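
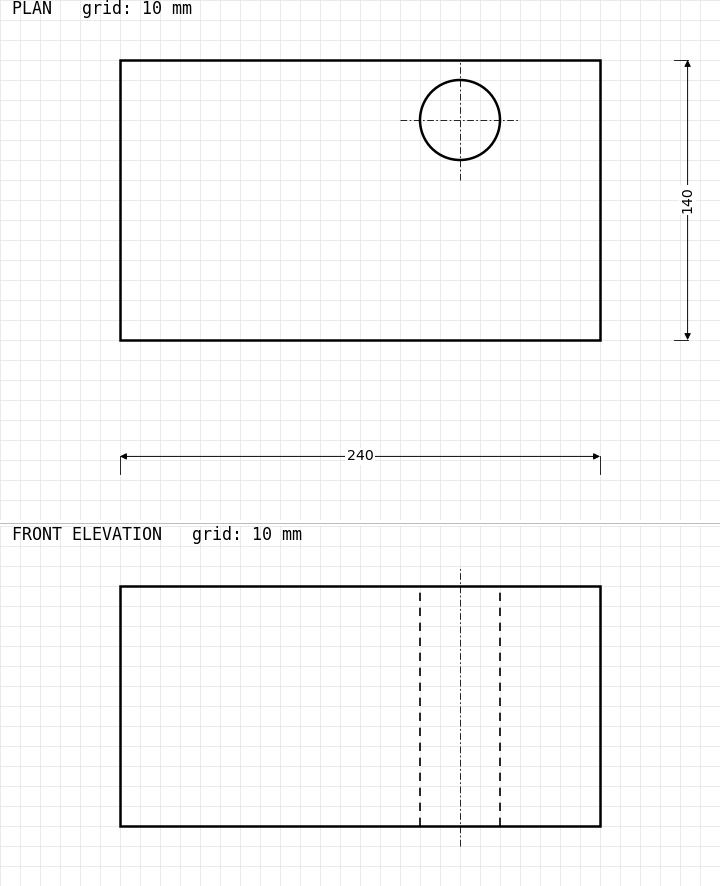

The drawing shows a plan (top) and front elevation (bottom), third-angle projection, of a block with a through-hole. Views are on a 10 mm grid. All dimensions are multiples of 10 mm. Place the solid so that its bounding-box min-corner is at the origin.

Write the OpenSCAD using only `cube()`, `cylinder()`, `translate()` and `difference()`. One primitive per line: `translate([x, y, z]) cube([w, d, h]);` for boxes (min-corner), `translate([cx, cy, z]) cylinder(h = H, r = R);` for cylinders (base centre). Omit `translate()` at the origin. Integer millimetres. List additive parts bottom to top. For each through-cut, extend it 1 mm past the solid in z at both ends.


difference() {
  cube([240, 140, 120]);
  translate([170, 110, -1]) cylinder(h = 122, r = 20);
}


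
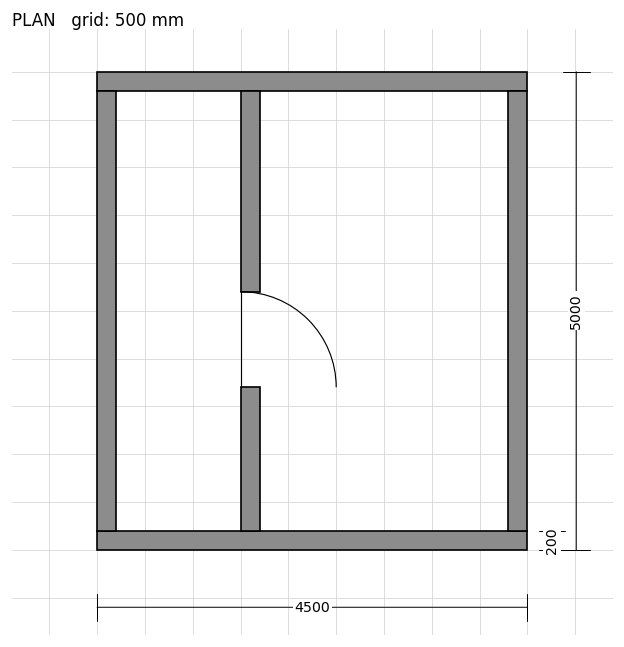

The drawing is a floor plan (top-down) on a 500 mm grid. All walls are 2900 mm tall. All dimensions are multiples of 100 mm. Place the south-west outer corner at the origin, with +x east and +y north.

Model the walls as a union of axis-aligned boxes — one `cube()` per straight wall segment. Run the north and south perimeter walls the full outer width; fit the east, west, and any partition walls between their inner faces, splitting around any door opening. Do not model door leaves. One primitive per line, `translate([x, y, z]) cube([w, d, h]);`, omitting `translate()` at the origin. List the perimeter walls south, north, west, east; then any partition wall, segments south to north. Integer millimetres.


cube([4500, 200, 2900]);
translate([0, 4800, 0]) cube([4500, 200, 2900]);
translate([0, 200, 0]) cube([200, 4600, 2900]);
translate([4300, 200, 0]) cube([200, 4600, 2900]);
translate([1500, 200, 0]) cube([200, 1500, 2900]);
translate([1500, 2700, 0]) cube([200, 2100, 2900]);


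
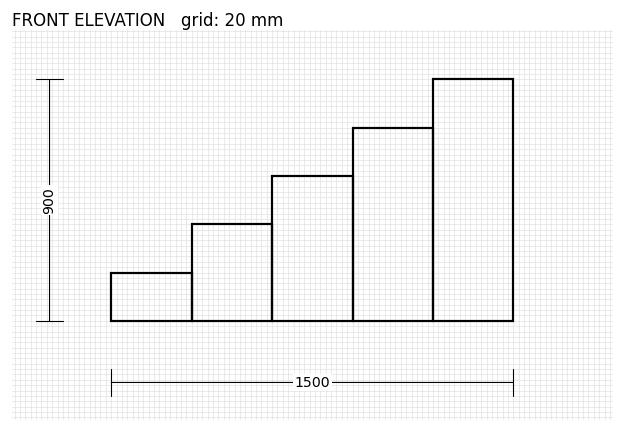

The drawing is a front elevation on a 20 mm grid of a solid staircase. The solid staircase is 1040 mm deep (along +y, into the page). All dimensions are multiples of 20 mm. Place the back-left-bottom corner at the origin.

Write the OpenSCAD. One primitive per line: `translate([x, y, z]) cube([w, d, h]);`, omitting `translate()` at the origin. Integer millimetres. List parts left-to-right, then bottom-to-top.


cube([300, 1040, 180]);
translate([300, 0, 0]) cube([300, 1040, 360]);
translate([600, 0, 0]) cube([300, 1040, 540]);
translate([900, 0, 0]) cube([300, 1040, 720]);
translate([1200, 0, 0]) cube([300, 1040, 900]);


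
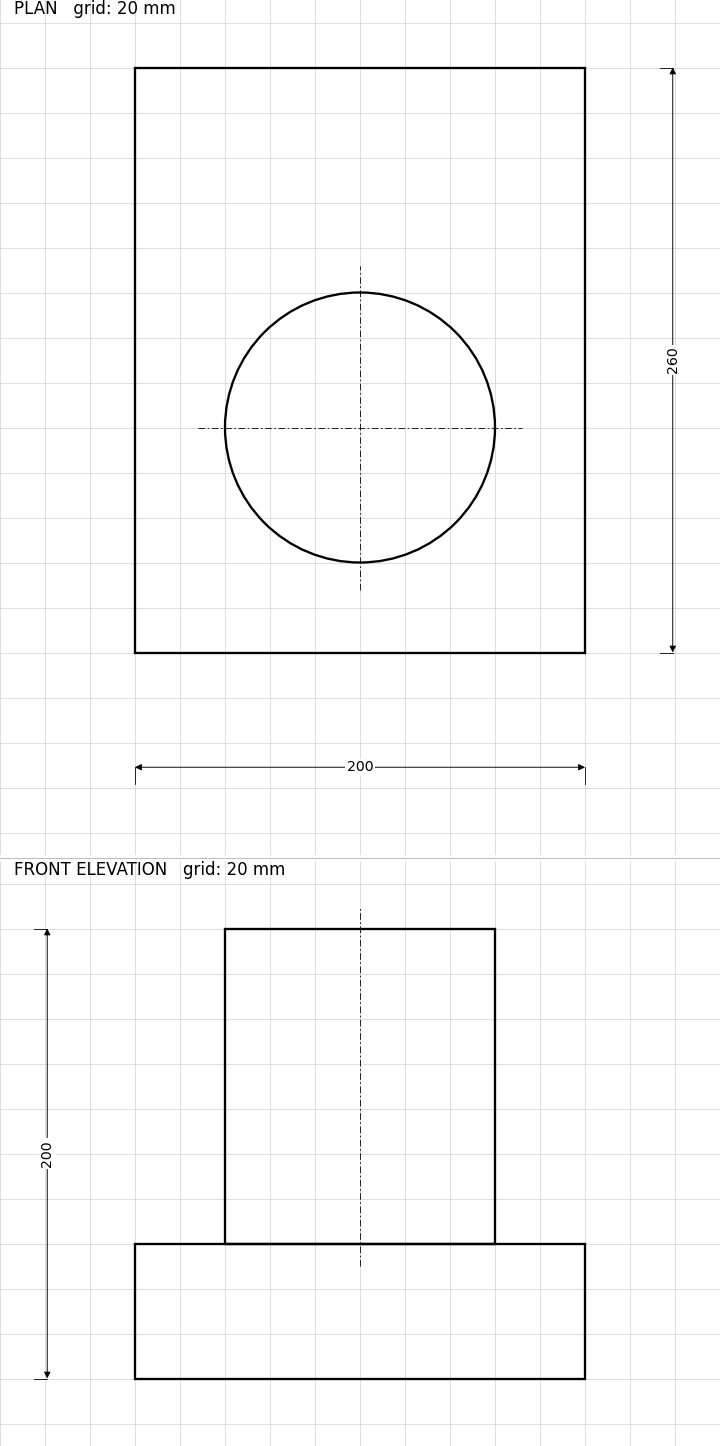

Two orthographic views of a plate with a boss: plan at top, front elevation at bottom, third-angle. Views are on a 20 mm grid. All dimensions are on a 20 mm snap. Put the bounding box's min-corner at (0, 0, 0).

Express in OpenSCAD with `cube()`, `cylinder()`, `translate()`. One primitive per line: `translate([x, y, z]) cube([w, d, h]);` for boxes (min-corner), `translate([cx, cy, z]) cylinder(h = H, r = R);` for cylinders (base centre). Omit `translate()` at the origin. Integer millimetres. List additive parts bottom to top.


cube([200, 260, 60]);
translate([100, 100, 60]) cylinder(h = 140, r = 60);


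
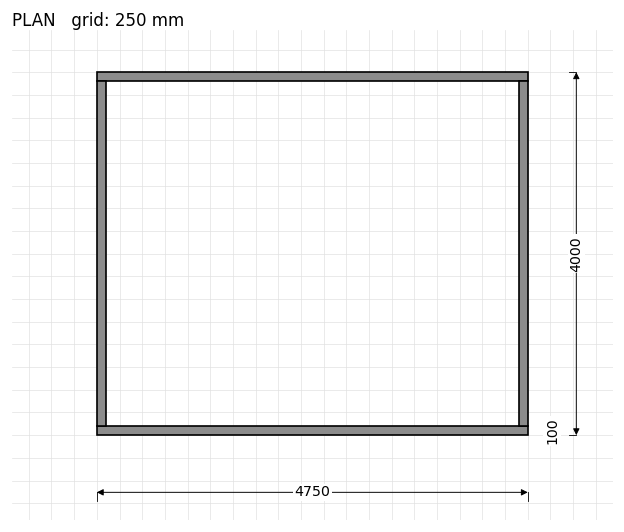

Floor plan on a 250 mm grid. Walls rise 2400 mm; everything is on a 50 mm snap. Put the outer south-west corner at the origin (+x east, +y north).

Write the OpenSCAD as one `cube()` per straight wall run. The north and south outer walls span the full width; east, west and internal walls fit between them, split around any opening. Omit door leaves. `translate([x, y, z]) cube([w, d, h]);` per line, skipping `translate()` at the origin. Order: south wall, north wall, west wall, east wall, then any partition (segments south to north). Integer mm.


cube([4750, 100, 2400]);
translate([0, 3900, 0]) cube([4750, 100, 2400]);
translate([0, 100, 0]) cube([100, 3800, 2400]);
translate([4650, 100, 0]) cube([100, 3800, 2400]);


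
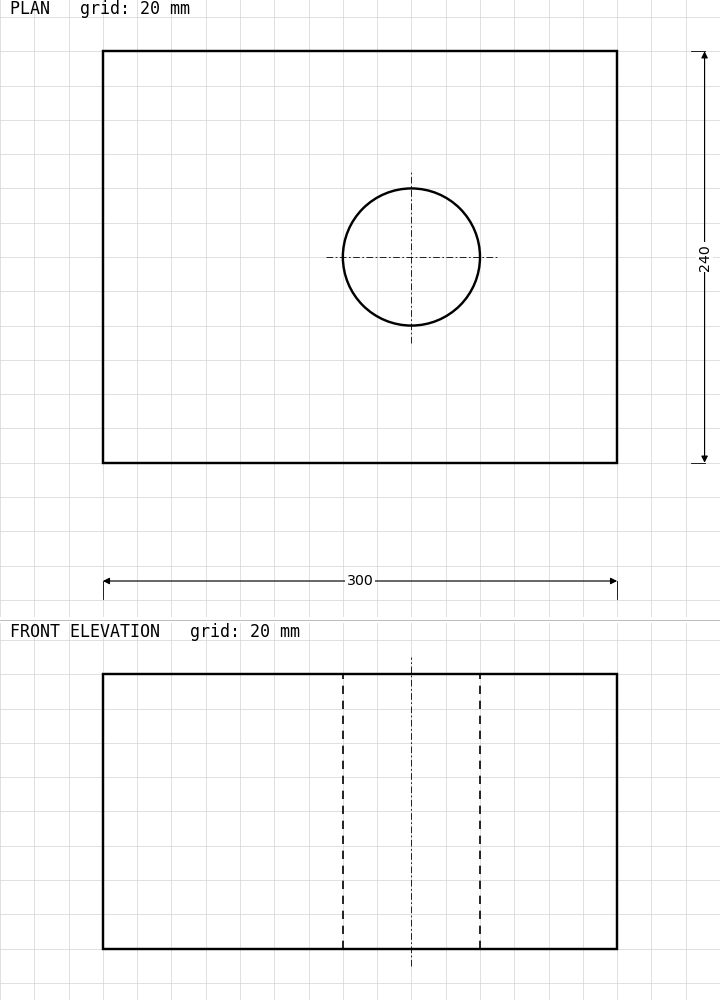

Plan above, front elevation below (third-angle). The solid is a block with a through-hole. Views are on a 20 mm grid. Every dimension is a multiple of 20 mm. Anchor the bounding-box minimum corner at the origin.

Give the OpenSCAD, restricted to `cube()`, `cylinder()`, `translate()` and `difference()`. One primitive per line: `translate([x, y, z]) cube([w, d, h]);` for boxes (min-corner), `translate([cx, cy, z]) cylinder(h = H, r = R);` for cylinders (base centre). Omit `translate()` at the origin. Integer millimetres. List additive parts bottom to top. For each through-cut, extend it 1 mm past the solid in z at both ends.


difference() {
  cube([300, 240, 160]);
  translate([180, 120, -1]) cylinder(h = 162, r = 40);
}


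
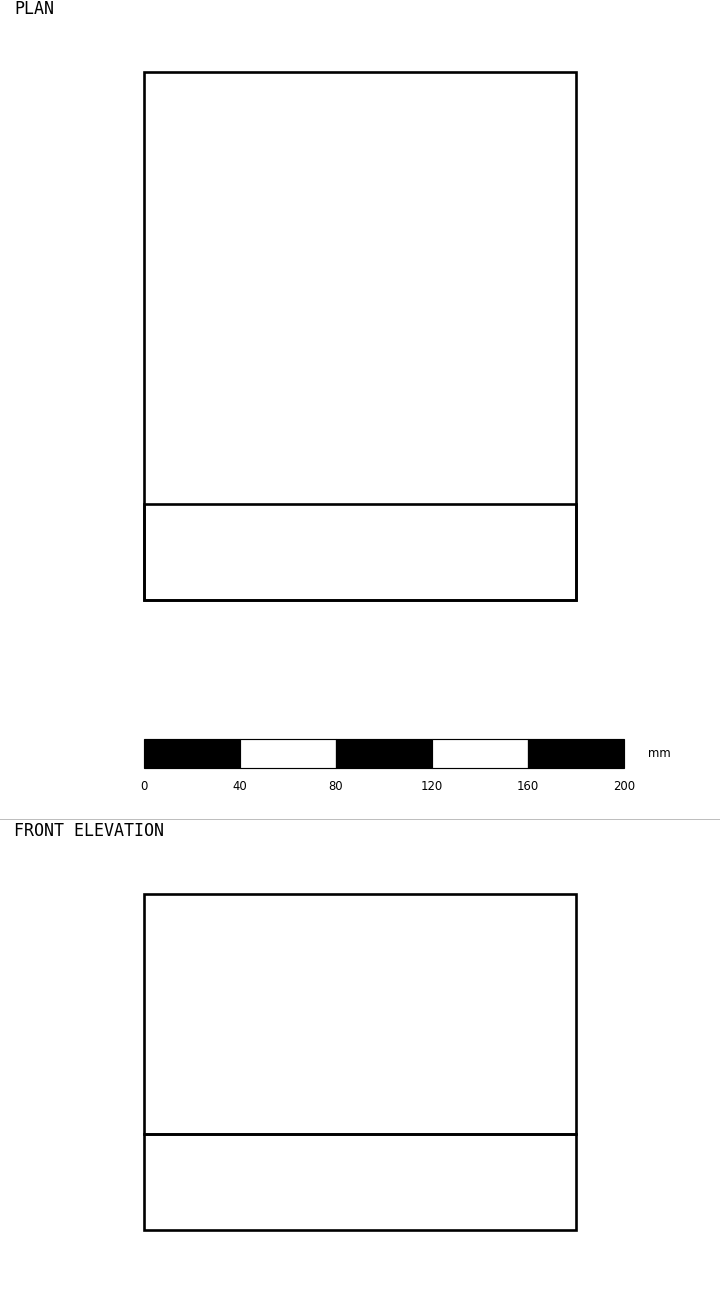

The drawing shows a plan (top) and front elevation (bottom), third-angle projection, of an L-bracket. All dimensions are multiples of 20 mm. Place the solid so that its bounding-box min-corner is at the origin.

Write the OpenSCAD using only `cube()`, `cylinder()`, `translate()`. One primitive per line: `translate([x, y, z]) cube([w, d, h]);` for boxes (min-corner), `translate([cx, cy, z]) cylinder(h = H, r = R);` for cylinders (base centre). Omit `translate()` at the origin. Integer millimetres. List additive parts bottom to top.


cube([180, 220, 40]);
translate([0, 0, 40]) cube([180, 40, 100]);


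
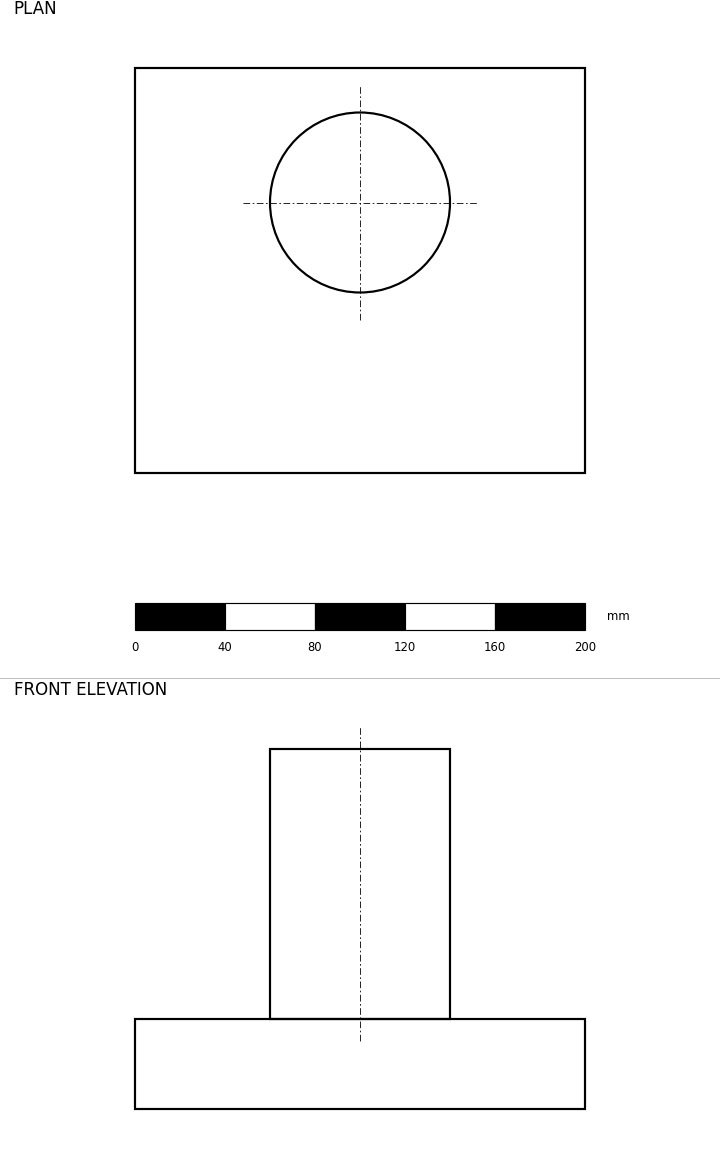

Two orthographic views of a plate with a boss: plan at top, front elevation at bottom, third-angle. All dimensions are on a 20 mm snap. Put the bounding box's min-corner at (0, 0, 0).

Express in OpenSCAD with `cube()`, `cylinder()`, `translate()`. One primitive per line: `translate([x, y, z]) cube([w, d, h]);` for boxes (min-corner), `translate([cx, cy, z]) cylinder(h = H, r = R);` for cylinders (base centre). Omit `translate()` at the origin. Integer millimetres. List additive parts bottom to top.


cube([200, 180, 40]);
translate([100, 120, 40]) cylinder(h = 120, r = 40);


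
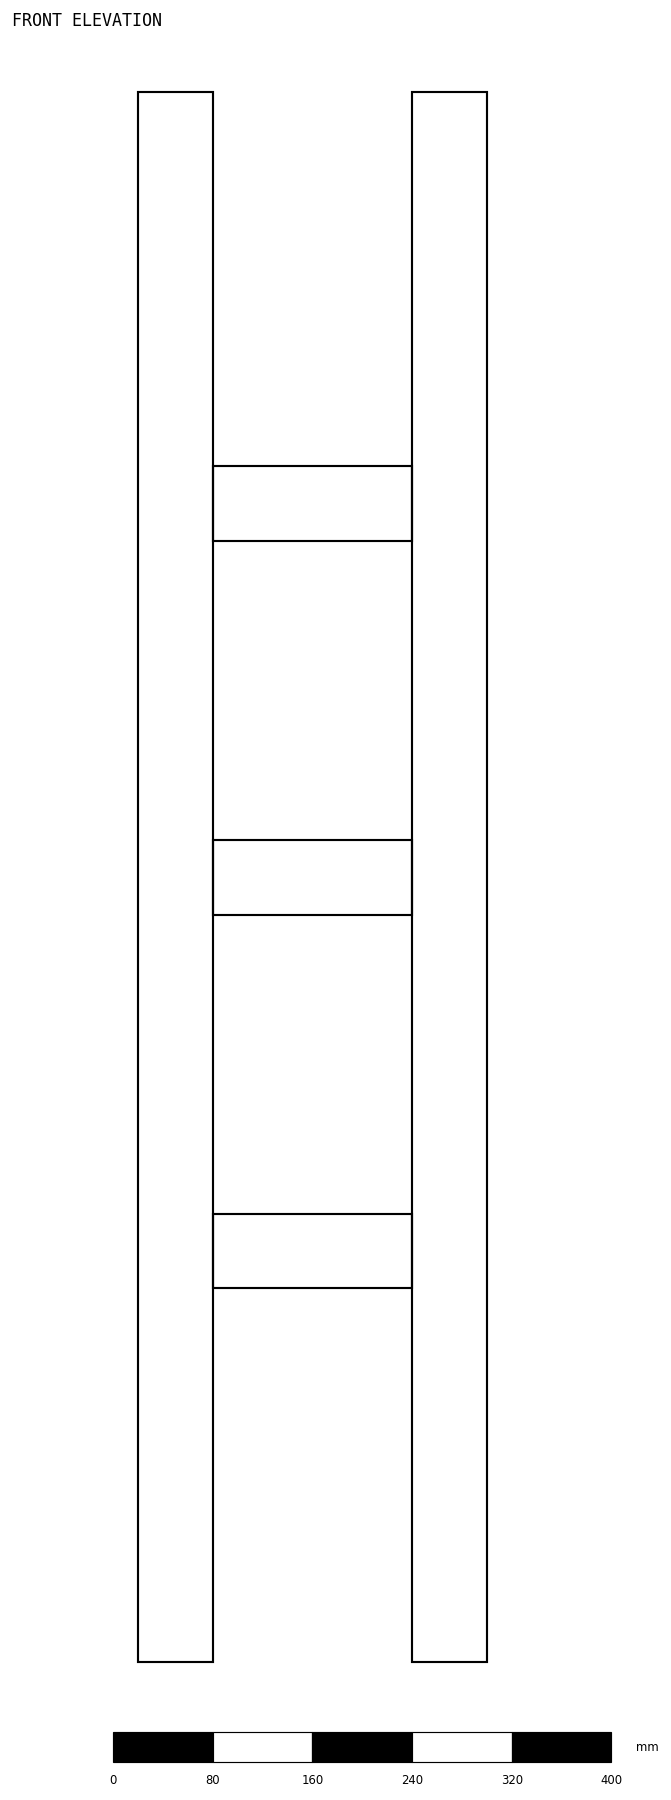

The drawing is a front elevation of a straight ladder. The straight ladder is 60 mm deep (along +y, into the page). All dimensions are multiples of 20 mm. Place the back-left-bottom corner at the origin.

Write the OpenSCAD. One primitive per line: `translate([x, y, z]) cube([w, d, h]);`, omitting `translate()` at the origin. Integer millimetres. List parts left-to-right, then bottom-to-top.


cube([60, 60, 1260]);
translate([60, 0, 300]) cube([160, 60, 60]);
translate([60, 0, 600]) cube([160, 60, 60]);
translate([60, 0, 900]) cube([160, 60, 60]);
translate([220, 0, 0]) cube([60, 60, 1260]);


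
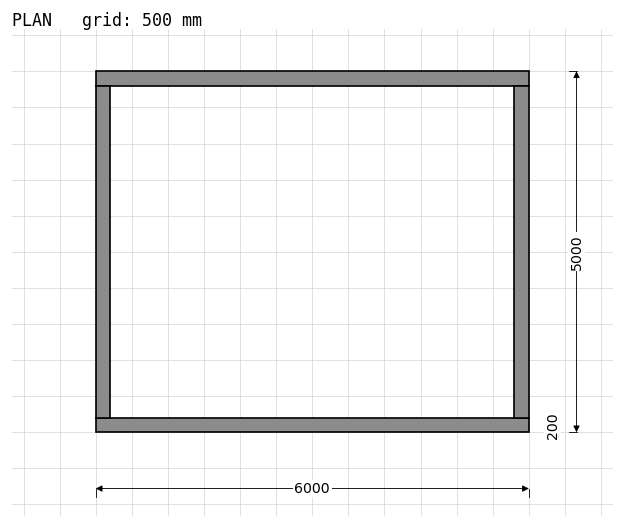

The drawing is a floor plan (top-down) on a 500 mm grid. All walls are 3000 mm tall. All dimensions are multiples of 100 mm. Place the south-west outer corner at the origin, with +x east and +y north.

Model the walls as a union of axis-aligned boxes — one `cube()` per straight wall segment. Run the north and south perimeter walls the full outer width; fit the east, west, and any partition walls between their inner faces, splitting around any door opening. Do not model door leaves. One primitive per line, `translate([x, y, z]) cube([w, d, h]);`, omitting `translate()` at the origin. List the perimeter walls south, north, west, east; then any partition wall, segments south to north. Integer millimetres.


cube([6000, 200, 3000]);
translate([0, 4800, 0]) cube([6000, 200, 3000]);
translate([0, 200, 0]) cube([200, 4600, 3000]);
translate([5800, 200, 0]) cube([200, 4600, 3000]);


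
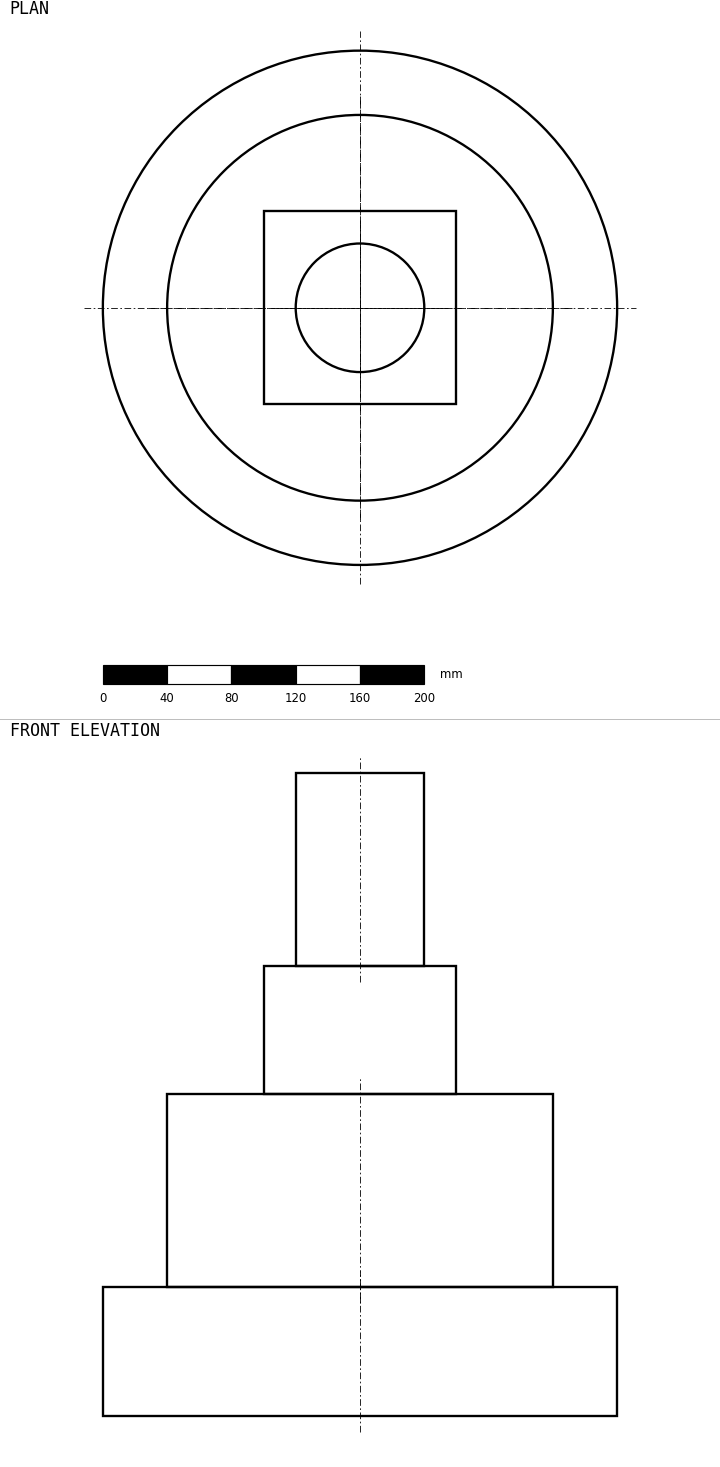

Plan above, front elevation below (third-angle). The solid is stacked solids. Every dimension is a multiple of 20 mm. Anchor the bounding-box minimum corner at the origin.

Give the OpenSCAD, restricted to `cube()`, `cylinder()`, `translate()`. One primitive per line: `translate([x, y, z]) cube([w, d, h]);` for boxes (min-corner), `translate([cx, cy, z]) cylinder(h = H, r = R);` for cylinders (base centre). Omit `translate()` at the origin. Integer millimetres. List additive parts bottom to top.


translate([160, 160, 0]) cylinder(h = 80, r = 160);
translate([160, 160, 80]) cylinder(h = 120, r = 120);
translate([100, 100, 200]) cube([120, 120, 80]);
translate([160, 160, 280]) cylinder(h = 120, r = 40);


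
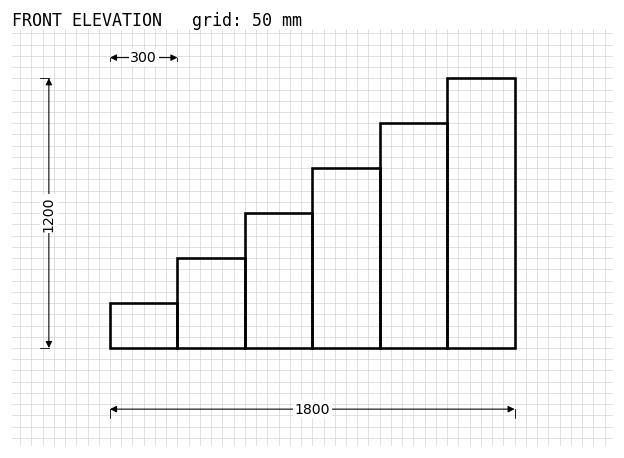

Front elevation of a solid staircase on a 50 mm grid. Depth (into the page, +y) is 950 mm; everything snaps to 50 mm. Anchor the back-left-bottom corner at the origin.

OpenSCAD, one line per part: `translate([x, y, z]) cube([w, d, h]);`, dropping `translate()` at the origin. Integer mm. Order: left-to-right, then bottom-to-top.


cube([300, 950, 200]);
translate([300, 0, 0]) cube([300, 950, 400]);
translate([600, 0, 0]) cube([300, 950, 600]);
translate([900, 0, 0]) cube([300, 950, 800]);
translate([1200, 0, 0]) cube([300, 950, 1000]);
translate([1500, 0, 0]) cube([300, 950, 1200]);


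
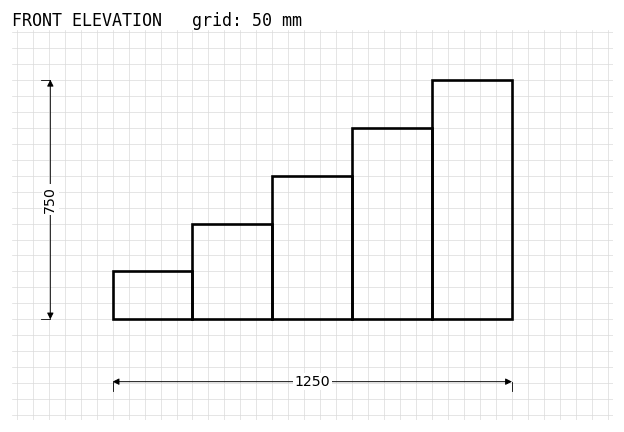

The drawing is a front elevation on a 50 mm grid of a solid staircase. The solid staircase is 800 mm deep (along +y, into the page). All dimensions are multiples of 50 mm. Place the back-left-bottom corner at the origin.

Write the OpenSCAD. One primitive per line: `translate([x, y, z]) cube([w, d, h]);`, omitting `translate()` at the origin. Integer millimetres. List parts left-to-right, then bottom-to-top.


cube([250, 800, 150]);
translate([250, 0, 0]) cube([250, 800, 300]);
translate([500, 0, 0]) cube([250, 800, 450]);
translate([750, 0, 0]) cube([250, 800, 600]);
translate([1000, 0, 0]) cube([250, 800, 750]);


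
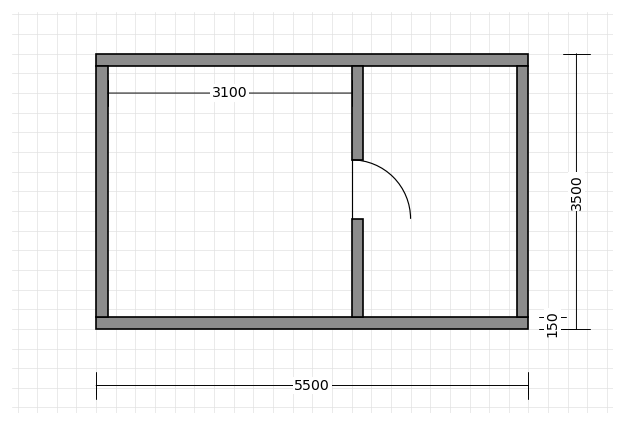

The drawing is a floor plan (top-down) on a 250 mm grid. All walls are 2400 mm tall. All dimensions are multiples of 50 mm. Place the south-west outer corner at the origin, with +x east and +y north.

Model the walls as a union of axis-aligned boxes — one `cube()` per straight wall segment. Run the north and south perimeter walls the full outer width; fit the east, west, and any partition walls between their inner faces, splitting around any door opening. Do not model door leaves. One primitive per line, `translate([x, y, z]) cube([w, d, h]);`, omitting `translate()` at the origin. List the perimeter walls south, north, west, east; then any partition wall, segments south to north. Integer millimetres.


cube([5500, 150, 2400]);
translate([0, 3350, 0]) cube([5500, 150, 2400]);
translate([0, 150, 0]) cube([150, 3200, 2400]);
translate([5350, 150, 0]) cube([150, 3200, 2400]);
translate([3250, 150, 0]) cube([150, 1250, 2400]);
translate([3250, 2150, 0]) cube([150, 1200, 2400]);


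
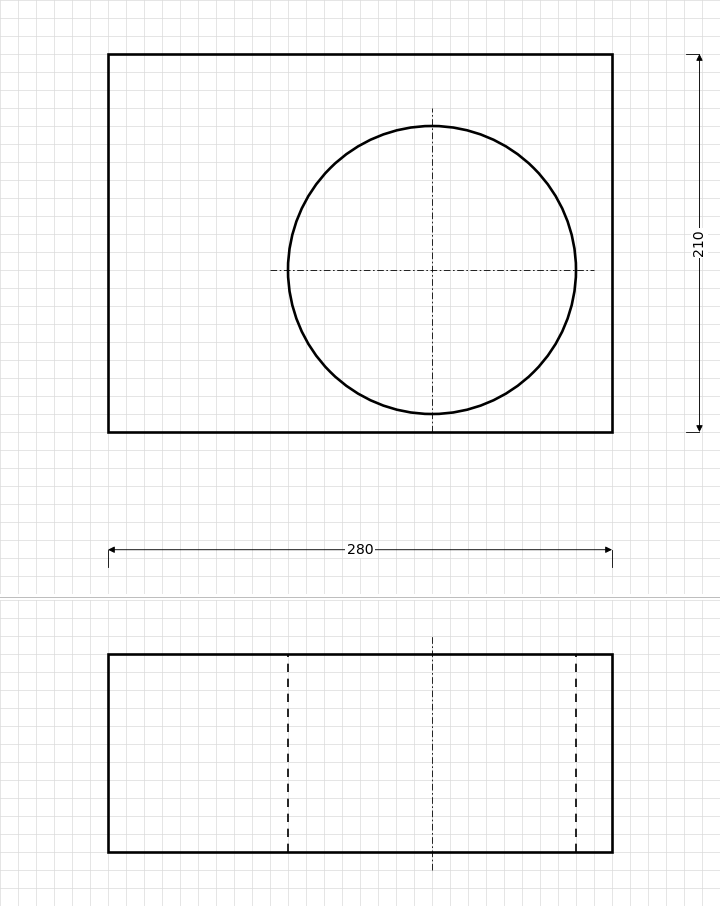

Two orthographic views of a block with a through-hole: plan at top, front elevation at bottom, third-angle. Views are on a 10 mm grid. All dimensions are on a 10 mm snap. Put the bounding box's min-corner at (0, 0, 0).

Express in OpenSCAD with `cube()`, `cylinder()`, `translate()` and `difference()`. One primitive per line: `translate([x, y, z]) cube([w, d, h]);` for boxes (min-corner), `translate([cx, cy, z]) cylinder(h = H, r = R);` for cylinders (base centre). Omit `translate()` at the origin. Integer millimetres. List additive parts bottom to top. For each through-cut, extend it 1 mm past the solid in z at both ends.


difference() {
  cube([280, 210, 110]);
  translate([180, 90, -1]) cylinder(h = 112, r = 80);
}


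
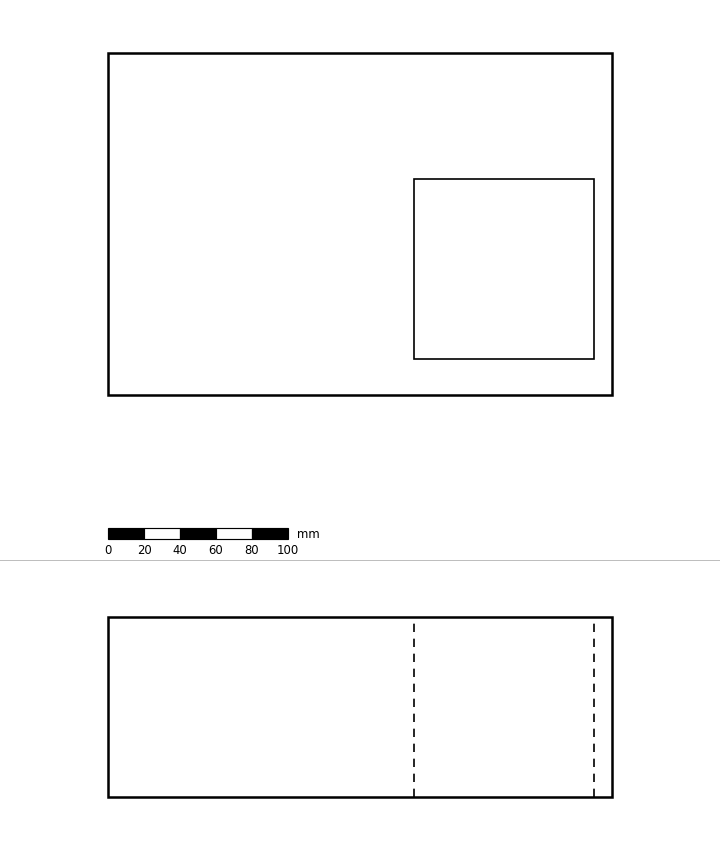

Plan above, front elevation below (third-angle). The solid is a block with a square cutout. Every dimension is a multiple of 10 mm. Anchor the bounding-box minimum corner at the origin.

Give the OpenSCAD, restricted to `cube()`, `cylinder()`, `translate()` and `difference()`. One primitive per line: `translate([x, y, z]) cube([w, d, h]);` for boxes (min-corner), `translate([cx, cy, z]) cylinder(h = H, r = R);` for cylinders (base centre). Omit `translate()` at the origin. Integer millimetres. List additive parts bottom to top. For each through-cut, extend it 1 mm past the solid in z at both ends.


difference() {
  cube([280, 190, 100]);
  translate([170, 20, -1]) cube([100, 100, 102]);
}


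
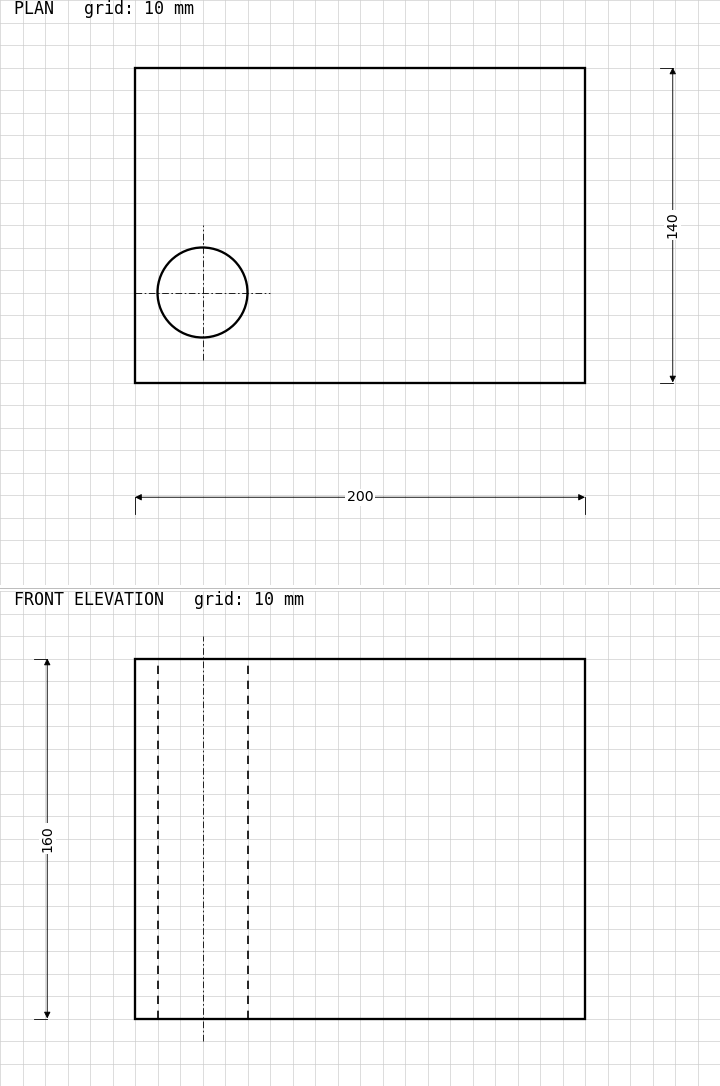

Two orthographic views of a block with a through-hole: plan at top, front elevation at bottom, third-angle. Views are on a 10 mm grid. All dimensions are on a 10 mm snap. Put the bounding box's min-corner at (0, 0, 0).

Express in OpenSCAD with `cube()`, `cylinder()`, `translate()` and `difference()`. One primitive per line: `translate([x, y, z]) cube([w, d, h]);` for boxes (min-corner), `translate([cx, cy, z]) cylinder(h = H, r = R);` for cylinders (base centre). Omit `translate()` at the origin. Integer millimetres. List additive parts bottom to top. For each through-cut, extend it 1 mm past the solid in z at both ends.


difference() {
  cube([200, 140, 160]);
  translate([30, 40, -1]) cylinder(h = 162, r = 20);
}


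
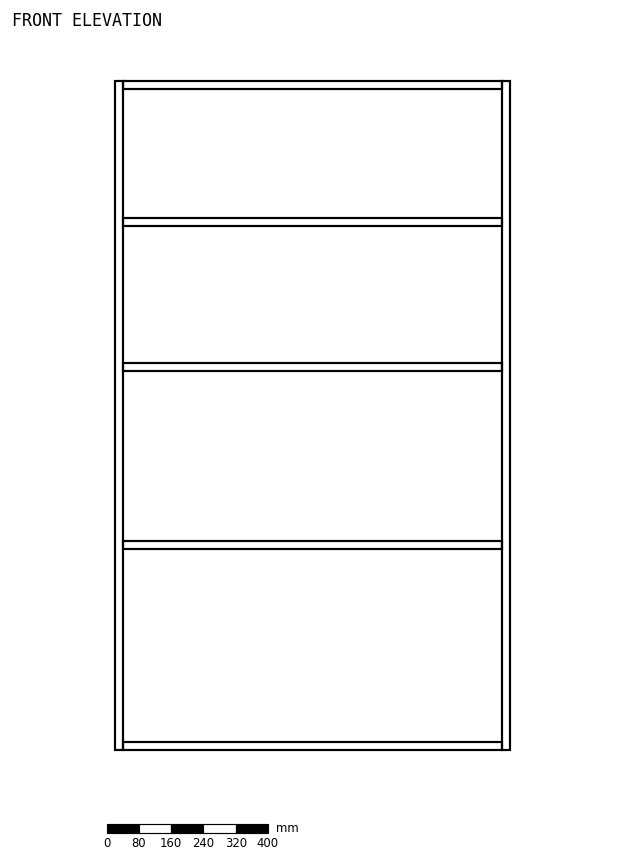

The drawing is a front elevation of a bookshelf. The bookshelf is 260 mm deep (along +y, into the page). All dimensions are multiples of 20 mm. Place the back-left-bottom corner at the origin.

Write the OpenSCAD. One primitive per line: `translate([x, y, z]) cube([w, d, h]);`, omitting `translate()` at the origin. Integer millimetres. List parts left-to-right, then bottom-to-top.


cube([20, 260, 1660]);
translate([20, 0, 0]) cube([940, 260, 20]);
translate([20, 0, 500]) cube([940, 260, 20]);
translate([20, 0, 940]) cube([940, 260, 20]);
translate([20, 0, 1300]) cube([940, 260, 20]);
translate([20, 0, 1640]) cube([940, 260, 20]);
translate([960, 0, 0]) cube([20, 260, 1660]);


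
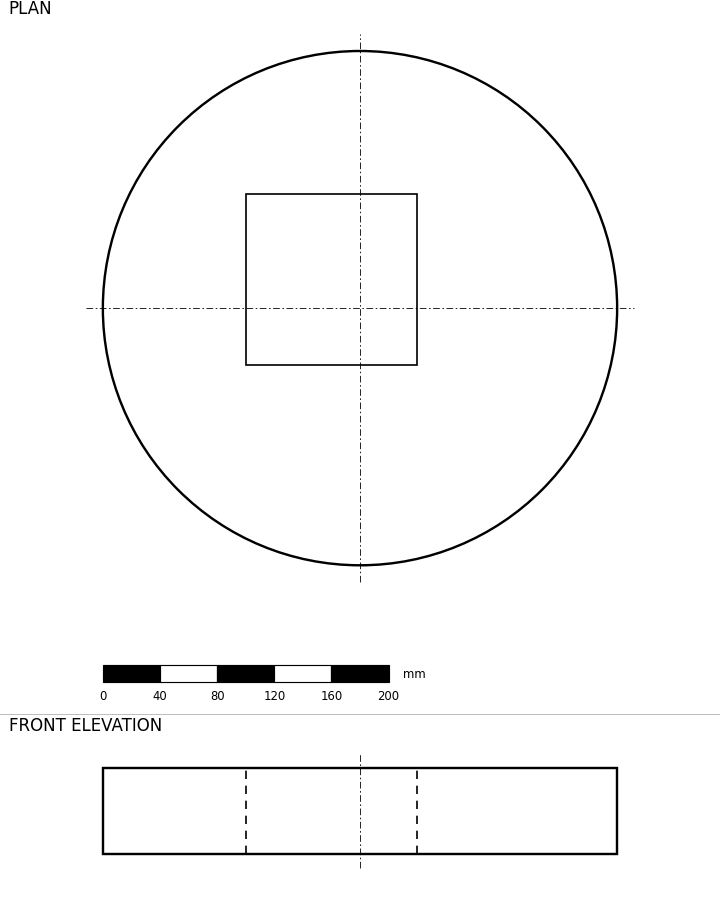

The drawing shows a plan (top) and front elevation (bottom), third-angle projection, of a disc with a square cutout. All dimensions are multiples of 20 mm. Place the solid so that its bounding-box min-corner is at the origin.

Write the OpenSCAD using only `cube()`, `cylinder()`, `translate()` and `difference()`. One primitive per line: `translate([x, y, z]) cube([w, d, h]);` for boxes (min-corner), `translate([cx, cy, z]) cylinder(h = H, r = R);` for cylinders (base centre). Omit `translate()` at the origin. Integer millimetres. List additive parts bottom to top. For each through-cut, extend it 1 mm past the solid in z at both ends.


difference() {
  translate([180, 180, 0]) cylinder(h = 60, r = 180);
  translate([100, 140, -1]) cube([120, 120, 62]);
}


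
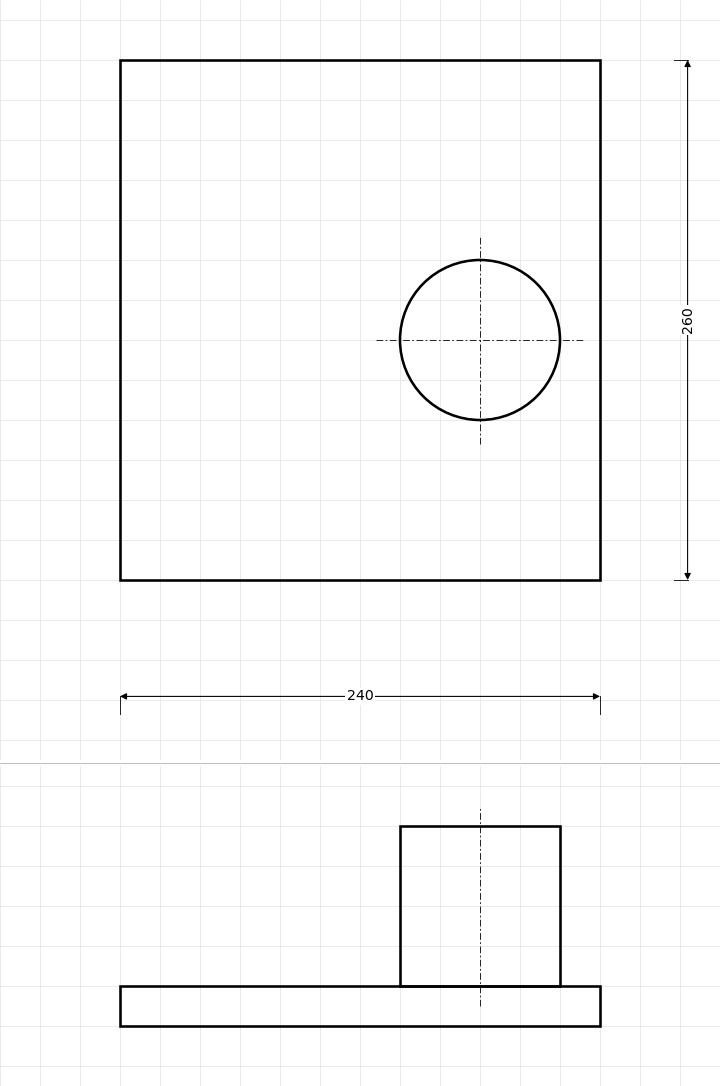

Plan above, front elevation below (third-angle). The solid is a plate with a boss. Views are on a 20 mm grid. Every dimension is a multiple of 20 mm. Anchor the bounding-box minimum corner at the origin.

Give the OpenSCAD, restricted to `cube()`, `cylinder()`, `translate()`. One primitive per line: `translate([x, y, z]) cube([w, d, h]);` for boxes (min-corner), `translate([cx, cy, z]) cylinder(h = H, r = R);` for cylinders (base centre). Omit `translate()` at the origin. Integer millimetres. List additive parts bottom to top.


cube([240, 260, 20]);
translate([180, 120, 20]) cylinder(h = 80, r = 40);


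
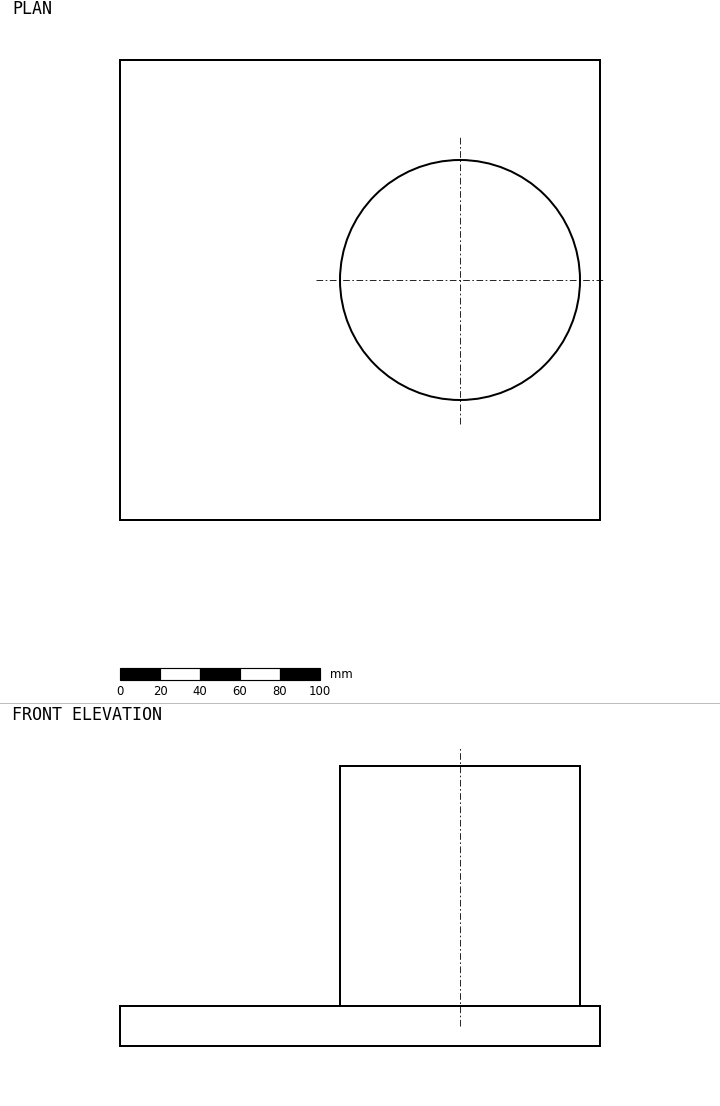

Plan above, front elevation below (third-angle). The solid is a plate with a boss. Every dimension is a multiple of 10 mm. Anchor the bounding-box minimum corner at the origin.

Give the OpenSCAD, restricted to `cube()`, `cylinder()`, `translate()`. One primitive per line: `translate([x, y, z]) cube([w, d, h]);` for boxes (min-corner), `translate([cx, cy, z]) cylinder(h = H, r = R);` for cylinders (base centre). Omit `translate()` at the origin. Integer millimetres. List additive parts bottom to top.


cube([240, 230, 20]);
translate([170, 120, 20]) cylinder(h = 120, r = 60);


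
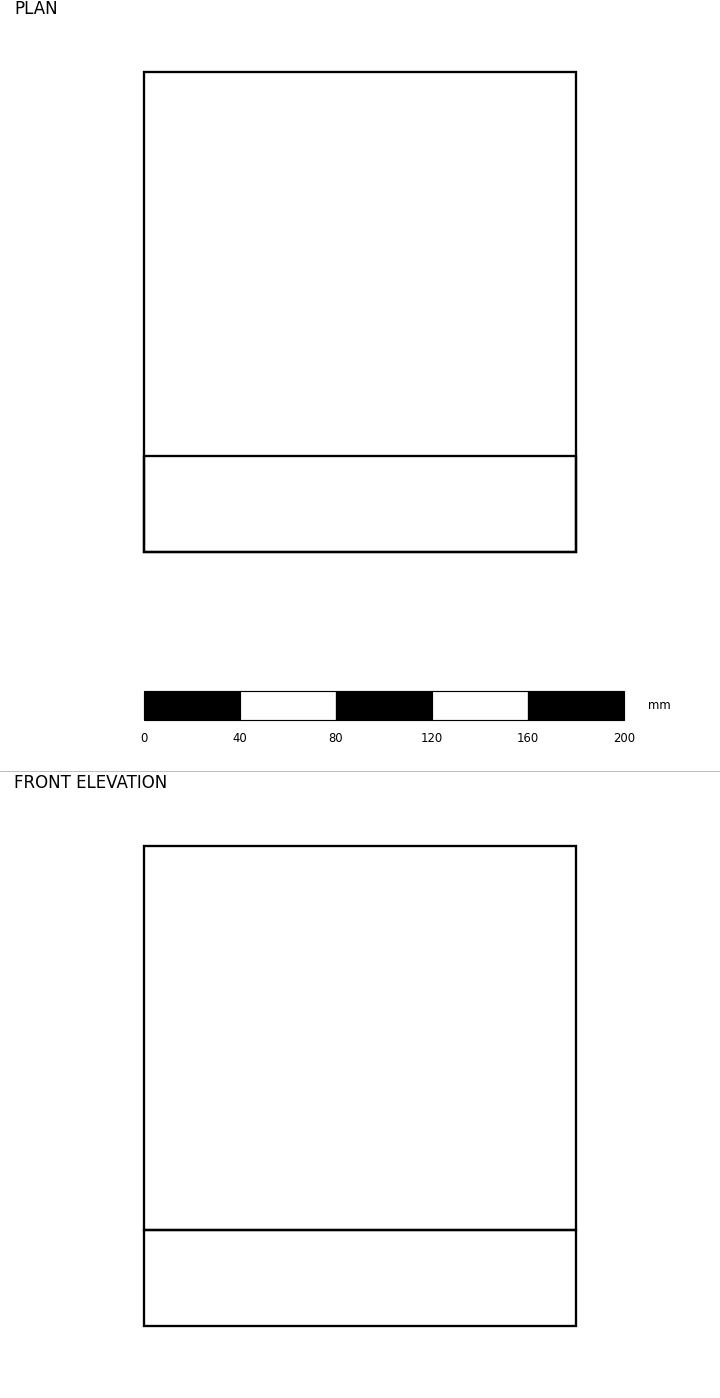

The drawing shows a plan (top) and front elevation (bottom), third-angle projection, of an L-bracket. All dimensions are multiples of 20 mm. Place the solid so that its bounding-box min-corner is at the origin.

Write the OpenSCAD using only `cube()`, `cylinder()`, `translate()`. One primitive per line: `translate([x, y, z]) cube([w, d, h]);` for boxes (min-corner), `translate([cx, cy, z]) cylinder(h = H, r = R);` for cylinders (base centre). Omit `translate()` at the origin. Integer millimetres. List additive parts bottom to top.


cube([180, 200, 40]);
translate([0, 0, 40]) cube([180, 40, 160]);


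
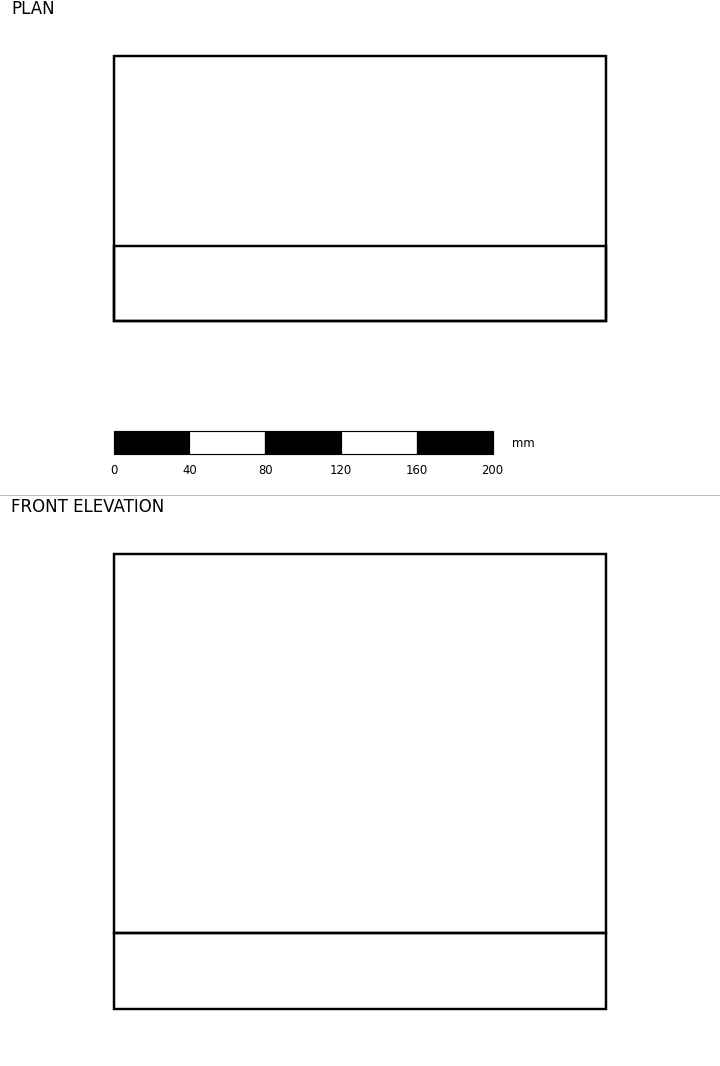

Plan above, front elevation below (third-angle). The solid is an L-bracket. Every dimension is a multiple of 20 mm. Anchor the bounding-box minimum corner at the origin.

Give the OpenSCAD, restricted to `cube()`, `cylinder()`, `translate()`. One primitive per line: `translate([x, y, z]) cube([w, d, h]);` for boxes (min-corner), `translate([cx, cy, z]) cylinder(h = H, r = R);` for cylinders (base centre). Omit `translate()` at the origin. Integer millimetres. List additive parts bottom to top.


cube([260, 140, 40]);
translate([0, 0, 40]) cube([260, 40, 200]);


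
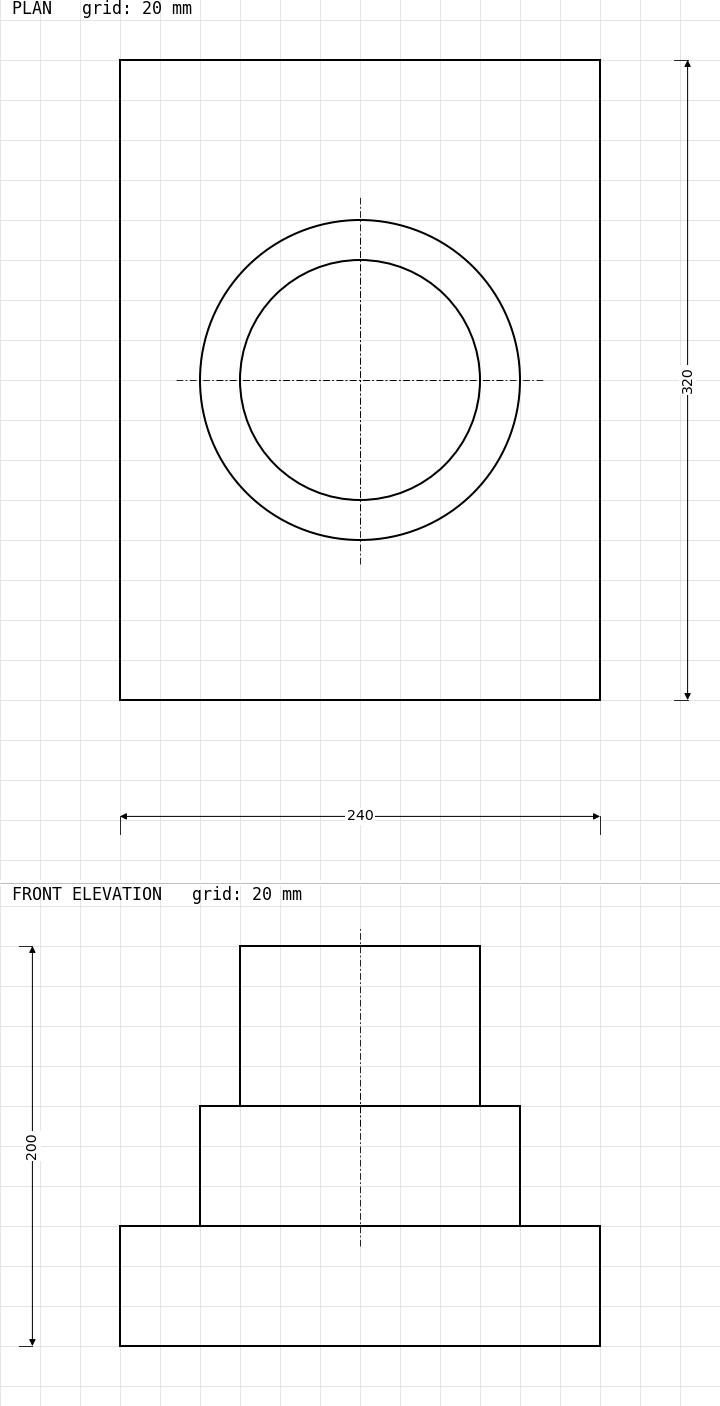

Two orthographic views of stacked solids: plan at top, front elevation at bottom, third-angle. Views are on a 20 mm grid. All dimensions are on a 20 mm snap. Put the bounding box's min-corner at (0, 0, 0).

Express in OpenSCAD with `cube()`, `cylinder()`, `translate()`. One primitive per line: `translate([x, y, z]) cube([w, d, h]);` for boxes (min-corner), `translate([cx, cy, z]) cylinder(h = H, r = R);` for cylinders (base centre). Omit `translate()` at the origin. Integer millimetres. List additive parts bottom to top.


cube([240, 320, 60]);
translate([120, 160, 60]) cylinder(h = 60, r = 80);
translate([120, 160, 120]) cylinder(h = 80, r = 60);


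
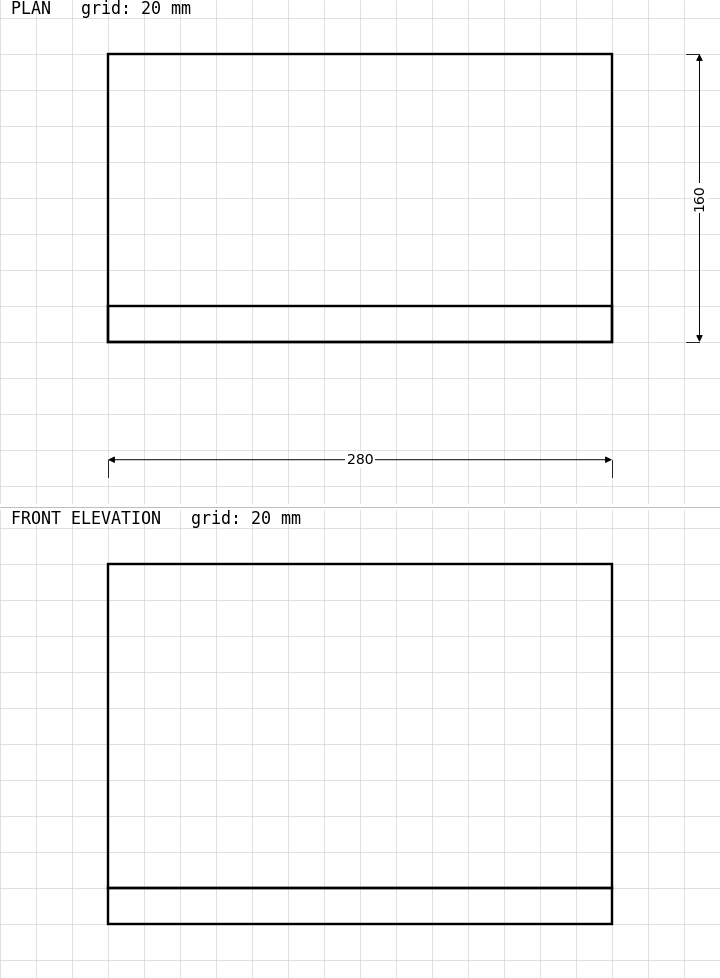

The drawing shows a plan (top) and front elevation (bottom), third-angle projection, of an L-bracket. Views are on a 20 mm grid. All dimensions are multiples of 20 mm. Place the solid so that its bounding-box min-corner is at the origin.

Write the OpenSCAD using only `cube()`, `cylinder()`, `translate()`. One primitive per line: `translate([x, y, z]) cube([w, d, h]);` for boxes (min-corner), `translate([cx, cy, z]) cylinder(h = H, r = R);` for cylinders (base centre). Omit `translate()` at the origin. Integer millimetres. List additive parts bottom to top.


cube([280, 160, 20]);
translate([0, 0, 20]) cube([280, 20, 180]);


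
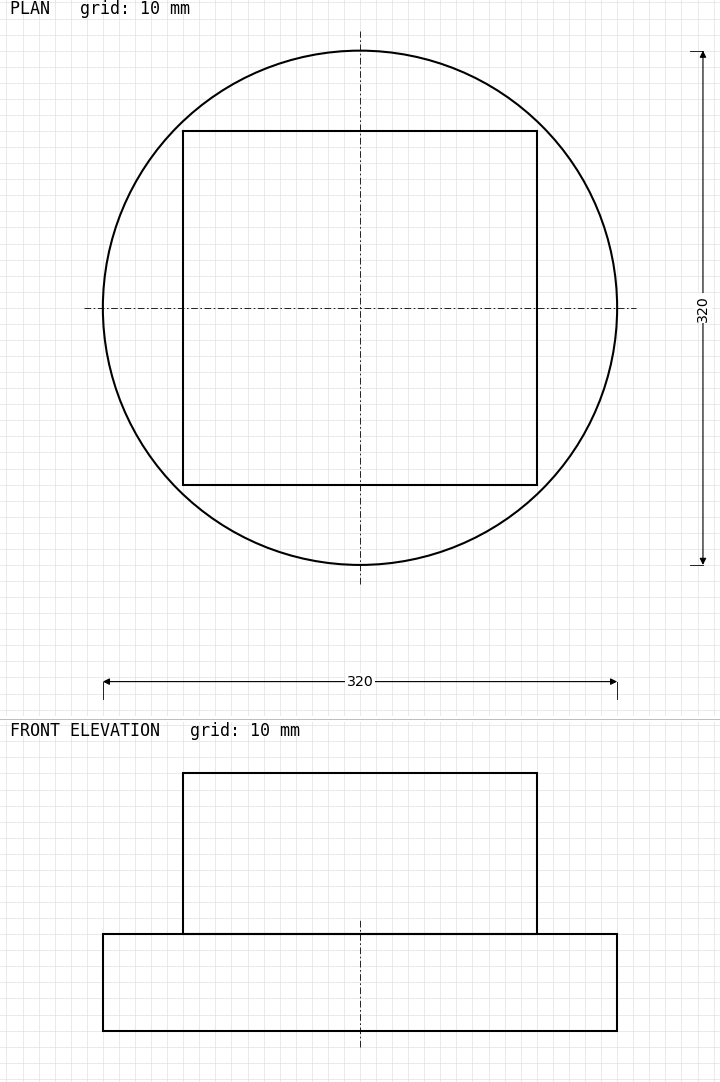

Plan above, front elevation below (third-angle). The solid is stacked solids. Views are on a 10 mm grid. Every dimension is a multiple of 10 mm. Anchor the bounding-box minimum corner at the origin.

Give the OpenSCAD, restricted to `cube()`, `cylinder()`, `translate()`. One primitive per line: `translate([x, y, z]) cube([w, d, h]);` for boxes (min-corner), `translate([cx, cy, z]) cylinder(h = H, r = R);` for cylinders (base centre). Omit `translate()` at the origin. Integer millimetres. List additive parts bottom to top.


translate([160, 160, 0]) cylinder(h = 60, r = 160);
translate([50, 50, 60]) cube([220, 220, 100]);


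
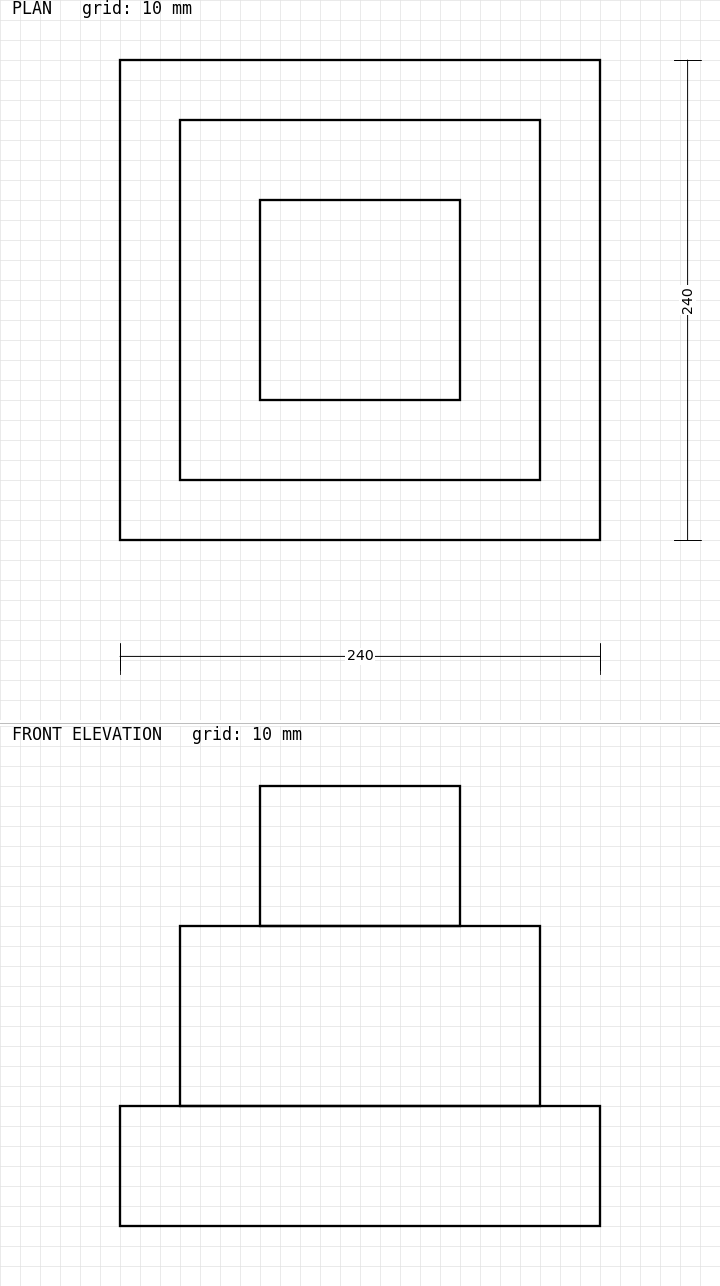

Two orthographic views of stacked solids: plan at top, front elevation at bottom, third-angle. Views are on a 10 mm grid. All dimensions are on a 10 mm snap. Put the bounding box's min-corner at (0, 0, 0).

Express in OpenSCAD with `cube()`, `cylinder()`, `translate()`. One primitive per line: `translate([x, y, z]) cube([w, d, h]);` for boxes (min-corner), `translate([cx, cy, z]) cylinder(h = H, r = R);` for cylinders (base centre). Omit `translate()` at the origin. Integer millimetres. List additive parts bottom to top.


cube([240, 240, 60]);
translate([30, 30, 60]) cube([180, 180, 90]);
translate([70, 70, 150]) cube([100, 100, 70]);


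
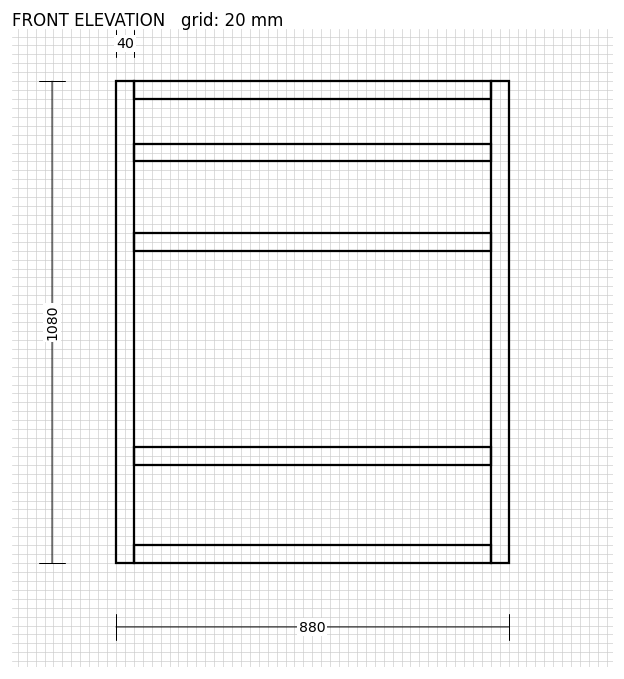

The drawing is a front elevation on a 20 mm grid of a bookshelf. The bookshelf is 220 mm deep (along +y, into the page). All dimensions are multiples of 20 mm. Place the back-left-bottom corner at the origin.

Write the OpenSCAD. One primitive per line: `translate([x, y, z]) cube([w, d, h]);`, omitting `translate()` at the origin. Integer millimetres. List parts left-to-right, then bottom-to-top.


cube([40, 220, 1080]);
translate([40, 0, 0]) cube([800, 220, 40]);
translate([40, 0, 220]) cube([800, 220, 40]);
translate([40, 0, 700]) cube([800, 220, 40]);
translate([40, 0, 900]) cube([800, 220, 40]);
translate([40, 0, 1040]) cube([800, 220, 40]);
translate([840, 0, 0]) cube([40, 220, 1080]);


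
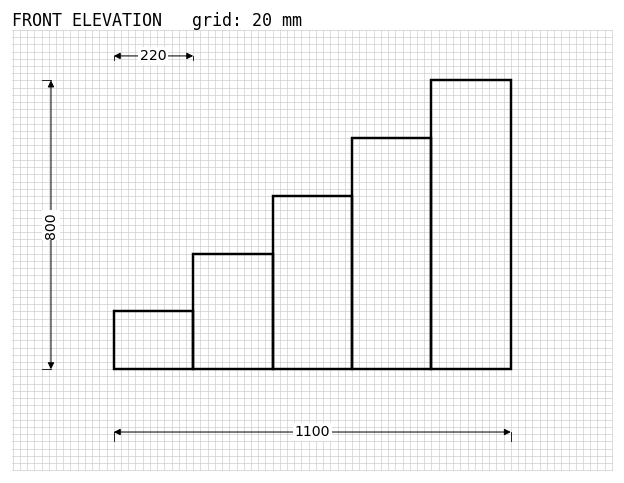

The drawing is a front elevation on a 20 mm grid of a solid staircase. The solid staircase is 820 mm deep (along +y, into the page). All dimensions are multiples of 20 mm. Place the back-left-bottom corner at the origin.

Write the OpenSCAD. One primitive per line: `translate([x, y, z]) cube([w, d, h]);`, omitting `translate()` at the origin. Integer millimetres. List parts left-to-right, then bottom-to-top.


cube([220, 820, 160]);
translate([220, 0, 0]) cube([220, 820, 320]);
translate([440, 0, 0]) cube([220, 820, 480]);
translate([660, 0, 0]) cube([220, 820, 640]);
translate([880, 0, 0]) cube([220, 820, 800]);


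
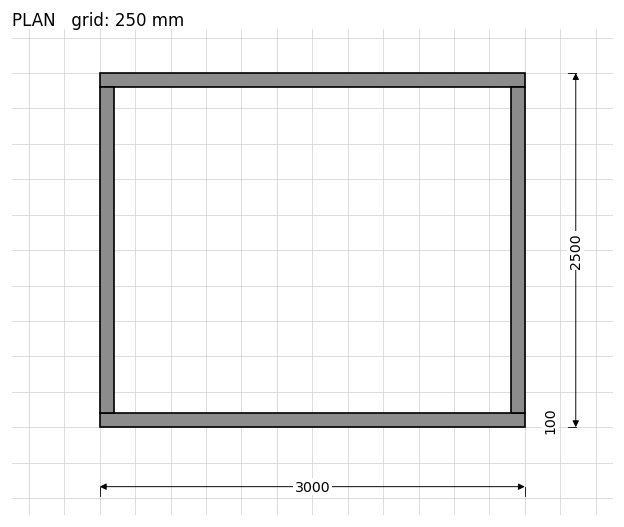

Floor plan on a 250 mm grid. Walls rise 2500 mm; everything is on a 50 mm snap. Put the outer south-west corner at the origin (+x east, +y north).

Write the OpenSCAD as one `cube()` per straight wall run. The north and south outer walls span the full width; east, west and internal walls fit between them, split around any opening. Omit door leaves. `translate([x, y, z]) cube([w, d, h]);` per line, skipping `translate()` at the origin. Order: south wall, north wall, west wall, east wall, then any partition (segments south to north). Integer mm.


cube([3000, 100, 2500]);
translate([0, 2400, 0]) cube([3000, 100, 2500]);
translate([0, 100, 0]) cube([100, 2300, 2500]);
translate([2900, 100, 0]) cube([100, 2300, 2500]);


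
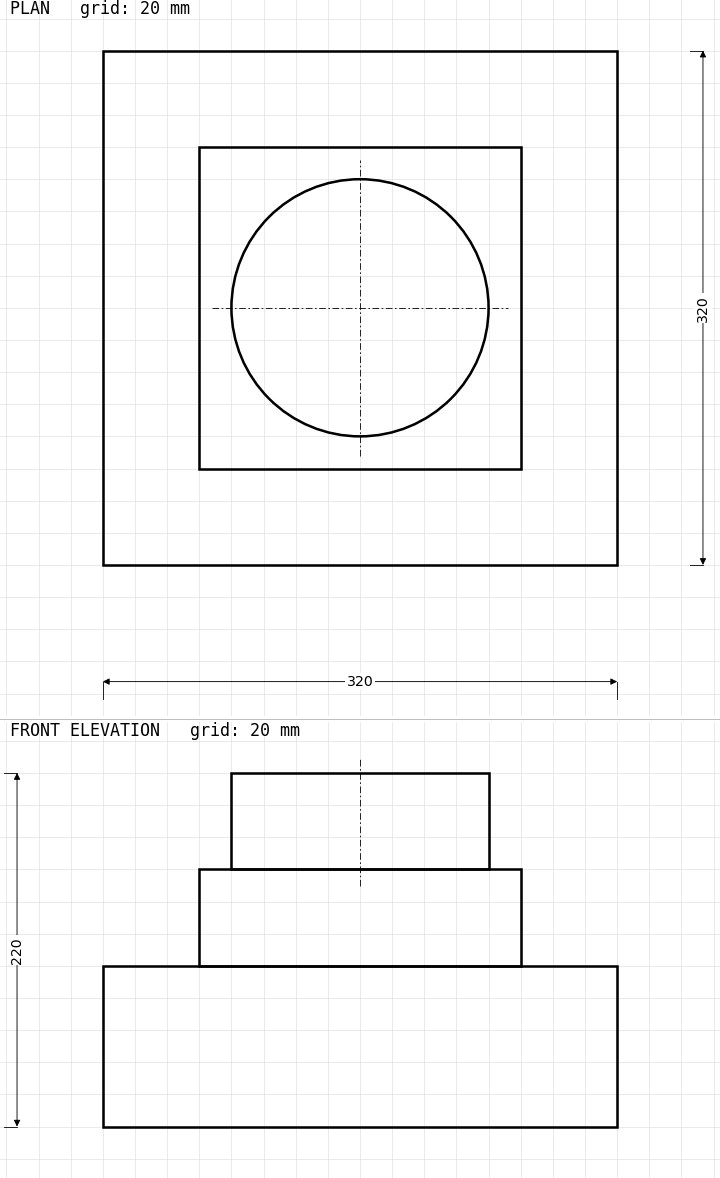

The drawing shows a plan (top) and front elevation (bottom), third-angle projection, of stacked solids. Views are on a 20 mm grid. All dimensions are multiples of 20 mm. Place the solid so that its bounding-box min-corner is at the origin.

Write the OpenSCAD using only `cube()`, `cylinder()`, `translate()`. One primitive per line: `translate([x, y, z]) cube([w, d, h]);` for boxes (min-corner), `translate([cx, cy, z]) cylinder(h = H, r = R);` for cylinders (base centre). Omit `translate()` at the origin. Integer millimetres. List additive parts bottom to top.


cube([320, 320, 100]);
translate([60, 60, 100]) cube([200, 200, 60]);
translate([160, 160, 160]) cylinder(h = 60, r = 80);


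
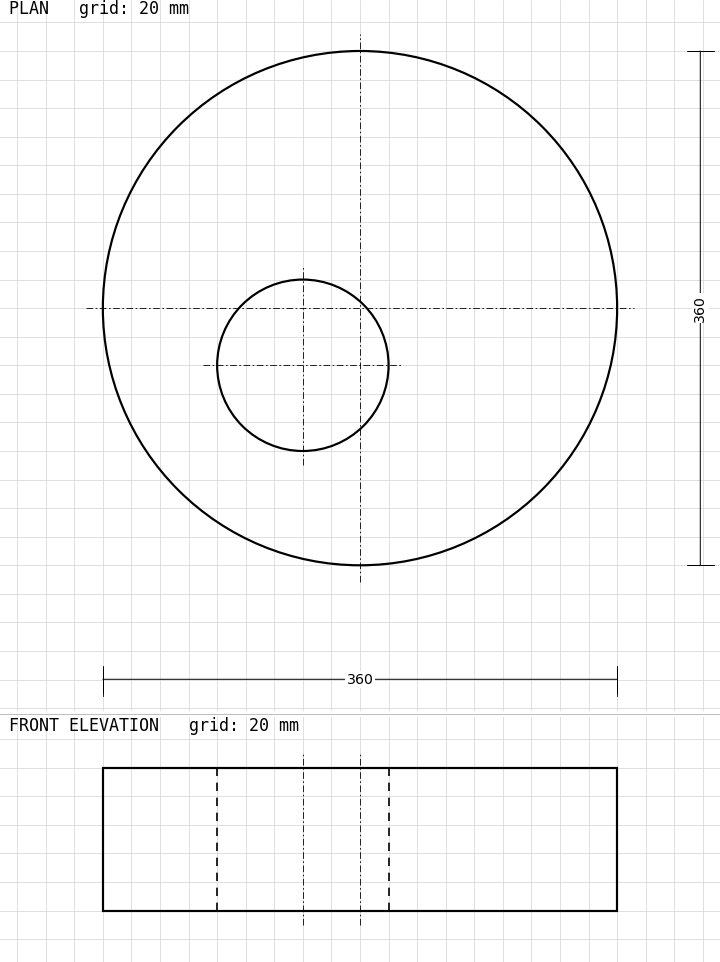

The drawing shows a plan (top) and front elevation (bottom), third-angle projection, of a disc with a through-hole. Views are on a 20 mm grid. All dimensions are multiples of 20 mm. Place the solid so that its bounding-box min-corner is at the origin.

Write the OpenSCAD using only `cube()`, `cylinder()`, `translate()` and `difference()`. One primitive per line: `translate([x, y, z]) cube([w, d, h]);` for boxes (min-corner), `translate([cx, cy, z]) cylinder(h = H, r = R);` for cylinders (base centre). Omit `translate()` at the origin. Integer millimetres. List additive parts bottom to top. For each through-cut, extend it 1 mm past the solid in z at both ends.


difference() {
  translate([180, 180, 0]) cylinder(h = 100, r = 180);
  translate([140, 140, -1]) cylinder(h = 102, r = 60);
}


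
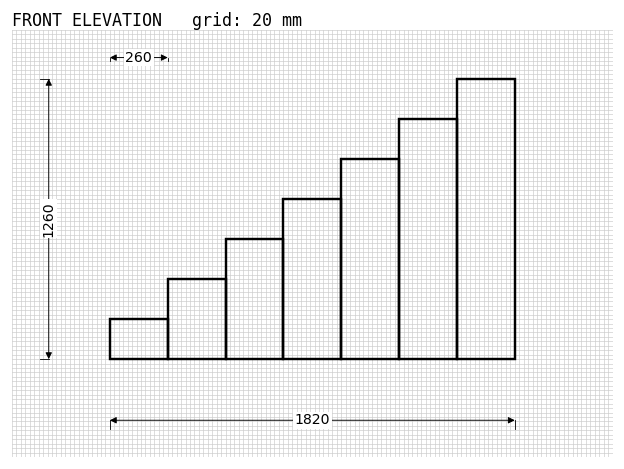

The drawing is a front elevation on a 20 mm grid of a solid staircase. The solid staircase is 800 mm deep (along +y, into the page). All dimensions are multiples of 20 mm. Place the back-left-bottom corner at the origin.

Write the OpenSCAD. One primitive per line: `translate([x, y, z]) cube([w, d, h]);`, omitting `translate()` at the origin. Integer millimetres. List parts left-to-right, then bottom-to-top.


cube([260, 800, 180]);
translate([260, 0, 0]) cube([260, 800, 360]);
translate([520, 0, 0]) cube([260, 800, 540]);
translate([780, 0, 0]) cube([260, 800, 720]);
translate([1040, 0, 0]) cube([260, 800, 900]);
translate([1300, 0, 0]) cube([260, 800, 1080]);
translate([1560, 0, 0]) cube([260, 800, 1260]);


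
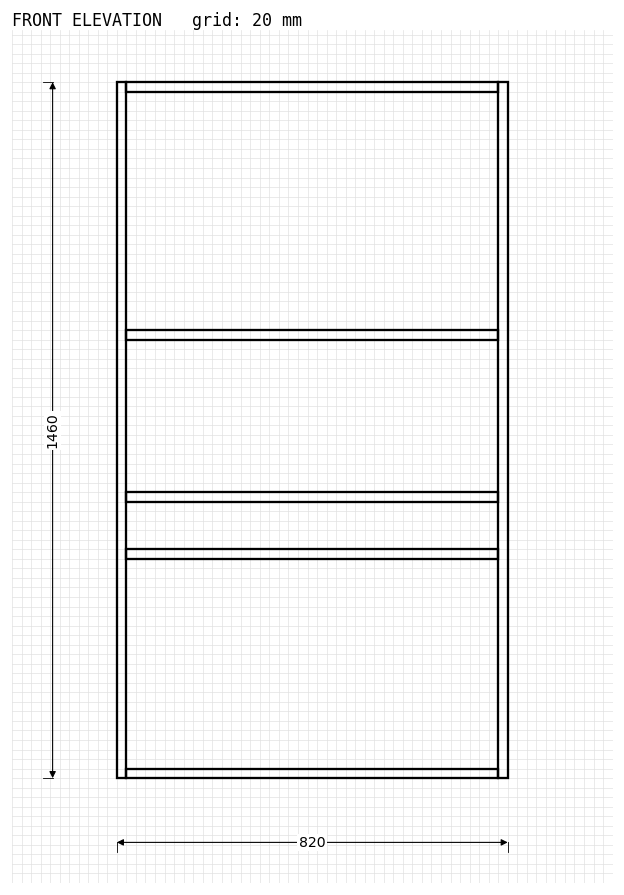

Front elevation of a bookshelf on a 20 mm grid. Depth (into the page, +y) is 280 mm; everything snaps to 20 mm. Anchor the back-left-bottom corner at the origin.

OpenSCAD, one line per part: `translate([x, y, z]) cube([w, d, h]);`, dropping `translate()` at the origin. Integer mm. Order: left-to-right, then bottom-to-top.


cube([20, 280, 1460]);
translate([20, 0, 0]) cube([780, 280, 20]);
translate([20, 0, 460]) cube([780, 280, 20]);
translate([20, 0, 580]) cube([780, 280, 20]);
translate([20, 0, 920]) cube([780, 280, 20]);
translate([20, 0, 1440]) cube([780, 280, 20]);
translate([800, 0, 0]) cube([20, 280, 1460]);


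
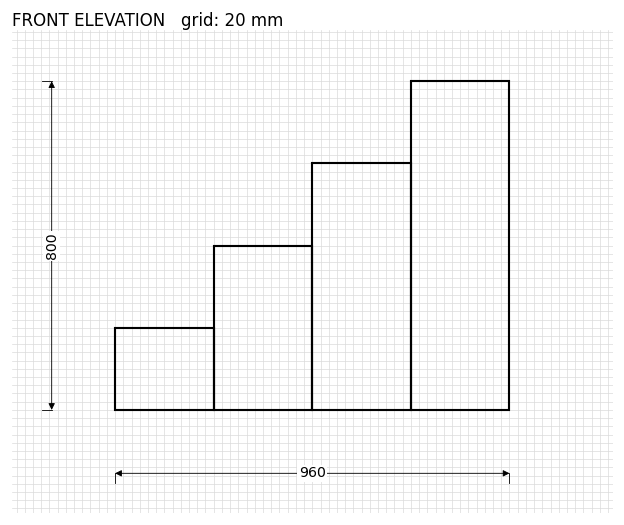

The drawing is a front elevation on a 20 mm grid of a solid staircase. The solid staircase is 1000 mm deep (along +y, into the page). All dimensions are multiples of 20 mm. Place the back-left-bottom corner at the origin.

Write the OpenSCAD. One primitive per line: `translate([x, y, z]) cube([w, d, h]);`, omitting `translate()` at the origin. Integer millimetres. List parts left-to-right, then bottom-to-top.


cube([240, 1000, 200]);
translate([240, 0, 0]) cube([240, 1000, 400]);
translate([480, 0, 0]) cube([240, 1000, 600]);
translate([720, 0, 0]) cube([240, 1000, 800]);
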